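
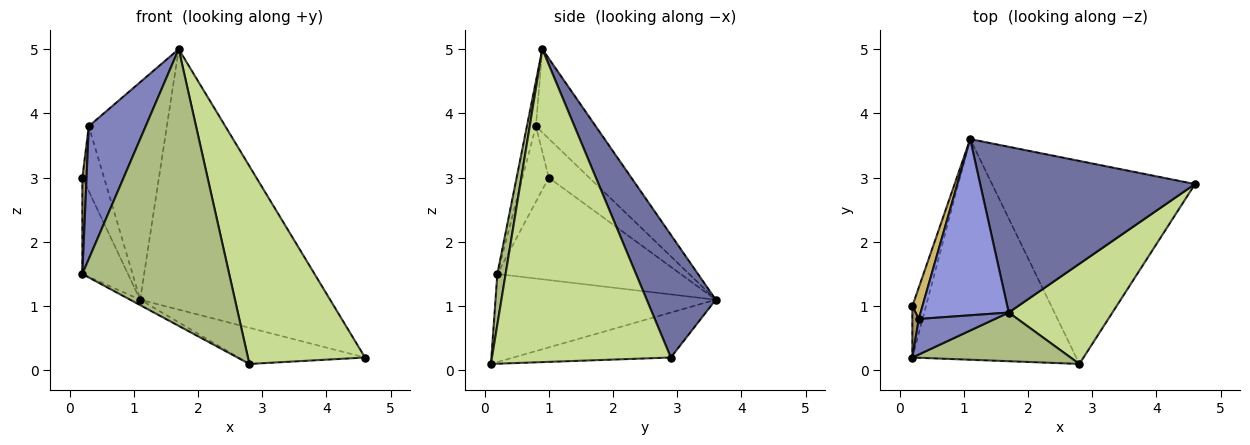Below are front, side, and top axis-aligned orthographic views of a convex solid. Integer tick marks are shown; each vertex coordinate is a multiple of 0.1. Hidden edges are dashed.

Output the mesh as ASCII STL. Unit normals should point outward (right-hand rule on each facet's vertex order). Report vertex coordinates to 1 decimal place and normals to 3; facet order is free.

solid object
 facet normal 0.293 0.807 0.513
  outer loop
   vertex 1.7 0.9 5.0
   vertex 4.6 2.9 0.2
   vertex 1.1 3.6 1.1
  endloop
 endfacet
 facet normal -0.151 -0.955 0.256
  outer loop
   vertex 0.3 0.8 3.8
   vertex 0.2 0.2 1.5
   vertex 1.7 0.9 5.0
  endloop
 endfacet
 facet normal -0.511 0.668 0.541
  outer loop
   vertex 0.3 0.8 3.8
   vertex 1.7 0.9 5.0
   vertex 1.1 3.6 1.1
  endloop
 endfacet
 facet normal -0.473 0.022 -0.881
  outer loop
   vertex 2.8 0.1 0.1
   vertex 0.2 0.2 1.5
   vertex 1.1 3.6 1.1
  endloop
 endfacet
 facet normal -0.213 0.171 -0.962
  outer loop
   vertex 2.8 0.1 0.1
   vertex 1.1 3.6 1.1
   vertex 4.6 2.9 0.2
  endloop
 endfacet
 facet normal 0.055 -0.983 0.173
  outer loop
   vertex 2.8 0.1 0.1
   vertex 1.7 0.9 5.0
   vertex 0.2 0.2 1.5
  endloop
 endfacet
 facet normal 0.806 -0.528 0.267
  outer loop
   vertex 2.8 0.1 0.1
   vertex 4.6 2.9 0.2
   vertex 1.7 0.9 5.0
  endloop
 endfacet
 facet normal -0.962 0.240 -0.128
  outer loop
   vertex 0.2 1.0 3.0
   vertex 1.1 3.6 1.1
   vertex 0.2 0.2 1.5
  endloop
 endfacet
 facet normal -0.984 -0.157 0.084
  outer loop
   vertex 0.2 1.0 3.0
   vertex 0.2 0.2 1.5
   vertex 0.3 0.8 3.8
  endloop
 endfacet
 facet normal -0.860 0.460 0.222
  outer loop
   vertex 0.2 1.0 3.0
   vertex 0.3 0.8 3.8
   vertex 1.1 3.6 1.1
  endloop
 endfacet
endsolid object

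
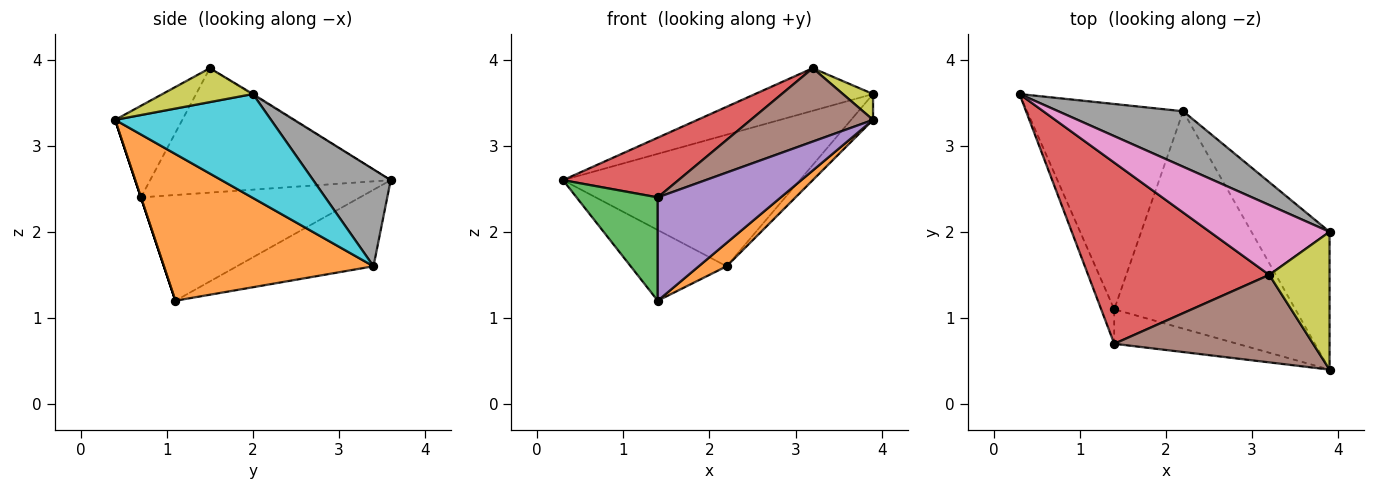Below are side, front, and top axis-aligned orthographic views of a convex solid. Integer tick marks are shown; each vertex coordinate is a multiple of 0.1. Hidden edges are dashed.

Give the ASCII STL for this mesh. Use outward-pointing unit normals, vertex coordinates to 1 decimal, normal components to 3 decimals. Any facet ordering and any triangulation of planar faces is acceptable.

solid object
 facet normal -0.420 0.295 -0.858
  outer loop
   vertex 2.2 3.4 1.6
   vertex 1.4 1.1 1.2
   vertex 0.3 3.6 2.6
  endloop
 endfacet
 facet normal 0.627 -0.083 -0.774
  outer loop
   vertex 2.2 3.4 1.6
   vertex 3.9 0.4 3.3
   vertex 1.4 1.1 1.2
  endloop
 endfacet
 facet normal -0.931 -0.345 -0.115
  outer loop
   vertex 1.4 0.7 2.4
   vertex 0.3 3.6 2.6
   vertex 1.4 1.1 1.2
  endloop
 endfacet
 facet normal -0.546 -0.262 0.795
  outer loop
   vertex 1.4 0.7 2.4
   vertex 3.2 1.5 3.9
   vertex 0.3 3.6 2.6
  endloop
 endfacet
 facet normal 0.000 -0.949 -0.316
  outer loop
   vertex 1.4 0.7 2.4
   vertex 1.4 1.1 1.2
   vertex 3.9 0.4 3.3
  endloop
 endfacet
 facet normal -0.333 -0.606 0.723
  outer loop
   vertex 1.4 0.7 2.4
   vertex 3.9 0.4 3.3
   vertex 3.2 1.5 3.9
  endloop
 endfacet
 facet normal -0.006 0.520 0.854
  outer loop
   vertex 3.9 2.0 3.6
   vertex 0.3 3.6 2.6
   vertex 3.2 1.5 3.9
  endloop
 endfacet
 facet normal 0.289 0.882 0.372
  outer loop
   vertex 3.9 2.0 3.6
   vertex 2.2 3.4 1.6
   vertex 0.3 3.6 2.6
  endloop
 endfacet
 facet normal 0.484 -0.161 0.860
  outer loop
   vertex 3.9 2.0 3.6
   vertex 3.2 1.5 3.9
   vertex 3.9 0.4 3.3
  endloop
 endfacet
 facet normal 0.794 0.112 -0.597
  outer loop
   vertex 3.9 2.0 3.6
   vertex 3.9 0.4 3.3
   vertex 2.2 3.4 1.6
  endloop
 endfacet
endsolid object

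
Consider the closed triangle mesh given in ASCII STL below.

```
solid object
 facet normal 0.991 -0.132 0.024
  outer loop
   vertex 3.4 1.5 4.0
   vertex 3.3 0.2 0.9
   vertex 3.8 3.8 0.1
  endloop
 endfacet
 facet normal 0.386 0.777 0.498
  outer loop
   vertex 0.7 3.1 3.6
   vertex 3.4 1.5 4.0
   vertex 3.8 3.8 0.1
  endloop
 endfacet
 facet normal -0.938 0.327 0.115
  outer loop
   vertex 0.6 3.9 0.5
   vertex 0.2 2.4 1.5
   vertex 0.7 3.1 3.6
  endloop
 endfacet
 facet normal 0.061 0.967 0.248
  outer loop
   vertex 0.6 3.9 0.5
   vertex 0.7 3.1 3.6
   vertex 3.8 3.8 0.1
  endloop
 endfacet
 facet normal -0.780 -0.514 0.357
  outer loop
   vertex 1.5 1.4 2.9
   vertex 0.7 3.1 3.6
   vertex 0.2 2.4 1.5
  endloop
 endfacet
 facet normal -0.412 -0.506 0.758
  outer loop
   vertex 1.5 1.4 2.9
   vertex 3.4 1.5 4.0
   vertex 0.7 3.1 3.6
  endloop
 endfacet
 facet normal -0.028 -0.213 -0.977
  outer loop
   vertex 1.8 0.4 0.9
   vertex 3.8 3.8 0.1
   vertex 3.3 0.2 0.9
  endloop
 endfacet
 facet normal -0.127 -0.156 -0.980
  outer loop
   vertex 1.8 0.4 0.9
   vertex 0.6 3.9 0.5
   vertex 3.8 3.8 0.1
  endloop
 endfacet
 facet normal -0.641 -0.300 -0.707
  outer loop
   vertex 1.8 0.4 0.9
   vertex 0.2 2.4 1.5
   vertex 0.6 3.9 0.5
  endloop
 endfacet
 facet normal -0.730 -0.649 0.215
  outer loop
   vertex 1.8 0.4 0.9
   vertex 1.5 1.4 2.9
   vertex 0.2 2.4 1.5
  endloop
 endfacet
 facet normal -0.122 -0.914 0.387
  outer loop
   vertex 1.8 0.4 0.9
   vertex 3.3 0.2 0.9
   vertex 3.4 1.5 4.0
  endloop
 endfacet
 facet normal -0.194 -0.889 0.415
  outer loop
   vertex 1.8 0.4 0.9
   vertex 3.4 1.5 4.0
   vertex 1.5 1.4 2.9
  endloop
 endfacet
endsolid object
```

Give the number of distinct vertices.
8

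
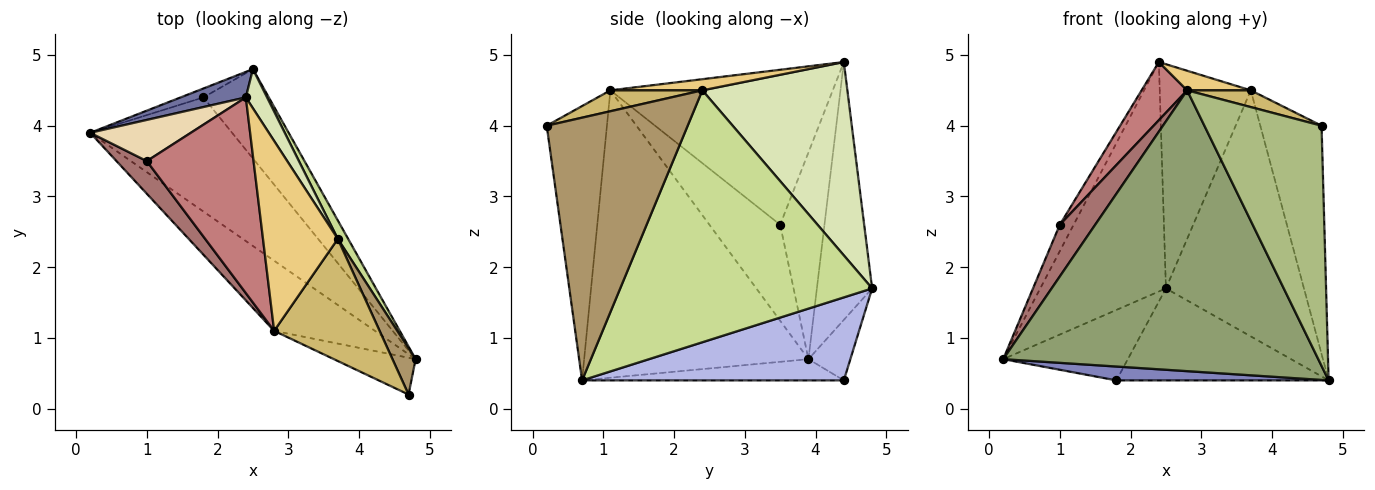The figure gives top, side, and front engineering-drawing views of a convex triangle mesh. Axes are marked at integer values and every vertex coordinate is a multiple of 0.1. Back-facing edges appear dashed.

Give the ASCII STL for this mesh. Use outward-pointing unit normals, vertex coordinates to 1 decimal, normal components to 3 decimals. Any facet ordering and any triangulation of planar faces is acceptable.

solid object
 facet normal -0.400 0.911 0.101
  outer loop
   vertex 2.4 4.4 4.9
   vertex 2.5 4.8 1.7
   vertex 0.2 3.9 0.7
  endloop
 endfacet
 facet normal -0.147 -0.119 -0.982
  outer loop
   vertex 1.8 4.4 0.4
   vertex 4.8 0.7 0.4
   vertex 0.2 3.9 0.7
  endloop
 endfacet
 facet normal -0.316 0.941 -0.119
  outer loop
   vertex 1.8 4.4 0.4
   vertex 0.2 3.9 0.7
   vertex 2.5 4.8 1.7
  endloop
 endfacet
 facet normal 0.663 0.537 -0.522
  outer loop
   vertex 1.8 4.4 0.4
   vertex 2.5 4.8 1.7
   vertex 4.8 0.7 0.4
  endloop
 endfacet
 facet normal -0.568 -0.798 -0.199
  outer loop
   vertex 2.8 1.1 4.5
   vertex 0.2 3.9 0.7
   vertex 4.8 0.7 0.4
  endloop
 endfacet
 facet normal -0.453 -0.881 -0.135
  outer loop
   vertex 2.8 1.1 4.5
   vertex 4.8 0.7 0.4
   vertex 4.7 0.2 4.0
  endloop
 endfacet
 facet normal 0.876 0.480 0.036
  outer loop
   vertex 3.7 2.4 4.5
   vertex 4.8 0.7 0.4
   vertex 2.5 4.8 1.7
  endloop
 endfacet
 facet normal 0.843 0.530 0.093
  outer loop
   vertex 3.7 2.4 4.5
   vertex 2.5 4.8 1.7
   vertex 2.4 4.4 4.9
  endloop
 endfacet
 facet normal 0.914 0.397 0.081
  outer loop
   vertex 3.7 2.4 4.5
   vertex 4.7 0.2 4.0
   vertex 4.8 0.7 0.4
  endloop
 endfacet
 facet normal 0.193 -0.133 0.972
  outer loop
   vertex 3.7 2.4 4.5
   vertex 2.8 1.1 4.5
   vertex 4.7 0.2 4.0
  endloop
 endfacet
 facet normal 0.147 -0.101 0.984
  outer loop
   vertex 3.7 2.4 4.5
   vertex 2.4 4.4 4.9
   vertex 2.8 1.1 4.5
  endloop
 endfacet
 facet normal -0.866 0.270 0.421
  outer loop
   vertex 1.0 3.5 2.6
   vertex 2.4 4.4 4.9
   vertex 0.2 3.9 0.7
  endloop
 endfacet
 facet normal -0.861 -0.430 0.272
  outer loop
   vertex 1.0 3.5 2.6
   vertex 0.2 3.9 0.7
   vertex 2.8 1.1 4.5
  endloop
 endfacet
 facet normal -0.812 -0.166 0.559
  outer loop
   vertex 1.0 3.5 2.6
   vertex 2.8 1.1 4.5
   vertex 2.4 4.4 4.9
  endloop
 endfacet
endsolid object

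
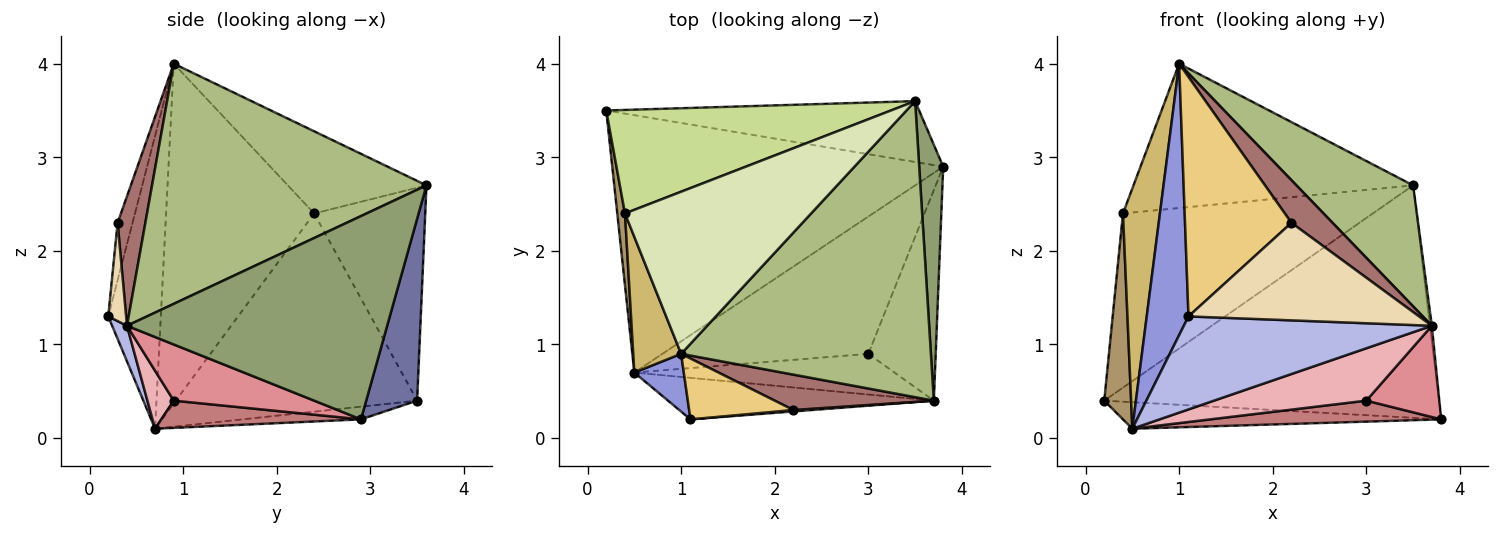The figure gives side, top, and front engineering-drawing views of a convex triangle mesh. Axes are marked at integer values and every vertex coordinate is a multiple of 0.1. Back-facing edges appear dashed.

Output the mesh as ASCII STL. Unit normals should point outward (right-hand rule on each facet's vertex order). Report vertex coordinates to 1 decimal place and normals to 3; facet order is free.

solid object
 facet normal 0.146 0.957 -0.251
  outer loop
   vertex 3.5 3.6 2.7
   vertex 3.8 2.9 0.2
   vertex 0.2 3.5 0.4
  endloop
 endfacet
 facet normal -0.038 0.102 -0.994
  outer loop
   vertex 0.5 0.7 0.1
   vertex 0.2 3.5 0.4
   vertex 3.8 2.9 0.2
  endloop
 endfacet
 facet normal -0.776 -0.617 0.131
  outer loop
   vertex 0.5 0.7 0.1
   vertex 1.1 0.2 1.3
   vertex 1.0 0.9 4.0
  endloop
 endfacet
 facet normal 0.054 -0.912 -0.407
  outer loop
   vertex 3.7 0.4 1.2
   vertex 1.1 0.2 1.3
   vertex 0.5 0.7 0.1
  endloop
 endfacet
 facet normal 0.993 0.007 0.117
  outer loop
   vertex 3.7 0.4 1.2
   vertex 3.8 2.9 0.2
   vertex 3.5 3.6 2.7
  endloop
 endfacet
 facet normal 0.665 -0.283 0.692
  outer loop
   vertex 3.7 0.4 1.2
   vertex 3.5 3.6 2.7
   vertex 1.0 0.9 4.0
  endloop
 endfacet
 facet normal -0.357 0.803 0.477
  outer loop
   vertex 0.4 2.4 2.4
   vertex 3.5 3.6 2.7
   vertex 0.2 3.5 0.4
  endloop
 endfacet
 facet normal -0.313 0.631 0.709
  outer loop
   vertex 0.4 2.4 2.4
   vertex 1.0 0.9 4.0
   vertex 3.5 3.6 2.7
  endloop
 endfacet
 facet normal -0.993 -0.111 0.039
  outer loop
   vertex 0.4 2.4 2.4
   vertex 0.2 3.5 0.4
   vertex 0.5 0.7 0.1
  endloop
 endfacet
 facet normal -0.961 -0.240 0.136
  outer loop
   vertex 0.4 2.4 2.4
   vertex 0.5 0.7 0.1
   vertex 1.0 0.9 4.0
  endloop
 endfacet
 facet normal -0.135 -0.960 0.244
  outer loop
   vertex 2.2 0.3 2.3
   vertex 1.0 0.9 4.0
   vertex 1.1 0.2 1.3
  endloop
 endfacet
 facet normal 0.077 -0.997 0.015
  outer loop
   vertex 2.2 0.3 2.3
   vertex 1.1 0.2 1.3
   vertex 3.7 0.4 1.2
  endloop
 endfacet
 facet normal 0.461 -0.683 0.566
  outer loop
   vertex 2.2 0.3 2.3
   vertex 3.7 0.4 1.2
   vertex 1.0 0.9 4.0
  endloop
 endfacet
 facet normal 0.130 -0.150 -0.980
  outer loop
   vertex 3.0 0.9 0.4
   vertex 0.5 0.7 0.1
   vertex 3.8 2.9 0.2
  endloop
 endfacet
 facet normal 0.607 -0.316 -0.729
  outer loop
   vertex 3.0 0.9 0.4
   vertex 3.8 2.9 0.2
   vertex 3.7 0.4 1.2
  endloop
 endfacet
 facet normal 0.136 -0.783 -0.608
  outer loop
   vertex 3.0 0.9 0.4
   vertex 3.7 0.4 1.2
   vertex 0.5 0.7 0.1
  endloop
 endfacet
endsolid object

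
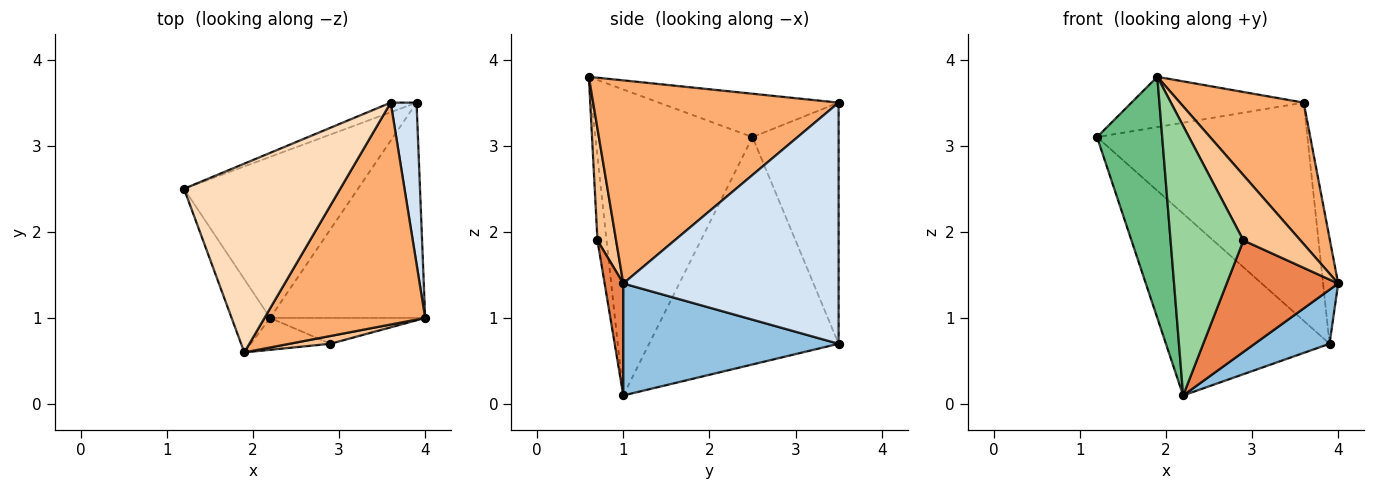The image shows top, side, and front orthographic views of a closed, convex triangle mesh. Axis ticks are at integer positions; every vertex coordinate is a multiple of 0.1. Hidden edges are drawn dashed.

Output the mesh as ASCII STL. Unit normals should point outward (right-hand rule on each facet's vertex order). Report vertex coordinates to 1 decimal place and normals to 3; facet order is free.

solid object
 facet normal -0.655 0.566 -0.501
  outer loop
   vertex 2.2 1.0 0.1
   vertex 1.2 2.5 3.1
   vertex 3.9 3.5 0.7
  endloop
 endfacet
 facet normal 0.574 -0.199 -0.794
  outer loop
   vertex 2.2 1.0 0.1
   vertex 3.9 3.5 0.7
   vertex 4.0 1.0 1.4
  endloop
 endfacet
 facet normal -0.379 0.925 -0.041
  outer loop
   vertex 3.6 3.5 3.5
   vertex 3.9 3.5 0.7
   vertex 1.2 2.5 3.1
  endloop
 endfacet
 facet normal 0.992 0.069 0.106
  outer loop
   vertex 3.6 3.5 3.5
   vertex 4.0 1.0 1.4
   vertex 3.9 3.5 0.7
  endloop
 endfacet
 facet normal 0.161 -0.961 -0.223
  outer loop
   vertex 2.9 0.7 1.9
   vertex 2.2 1.0 0.1
   vertex 4.0 1.0 1.4
  endloop
 endfacet
 facet normal 0.729 -0.368 0.577
  outer loop
   vertex 1.9 0.6 3.8
   vertex 4.0 1.0 1.4
   vertex 3.6 3.5 3.5
  endloop
 endfacet
 facet normal 0.309 -0.944 0.113
  outer loop
   vertex 1.9 0.6 3.8
   vertex 2.9 0.7 1.9
   vertex 4.0 1.0 1.4
  endloop
 endfacet
 facet normal -0.259 0.248 0.933
  outer loop
   vertex 1.9 0.6 3.8
   vertex 3.6 3.5 3.5
   vertex 1.2 2.5 3.1
  endloop
 endfacet
 facet normal -0.917 -0.381 -0.116
  outer loop
   vertex 1.9 0.6 3.8
   vertex 1.2 2.5 3.1
   vertex 2.2 1.0 0.1
  endloop
 endfacet
 facet normal -0.123 -0.986 -0.117
  outer loop
   vertex 1.9 0.6 3.8
   vertex 2.2 1.0 0.1
   vertex 2.9 0.7 1.9
  endloop
 endfacet
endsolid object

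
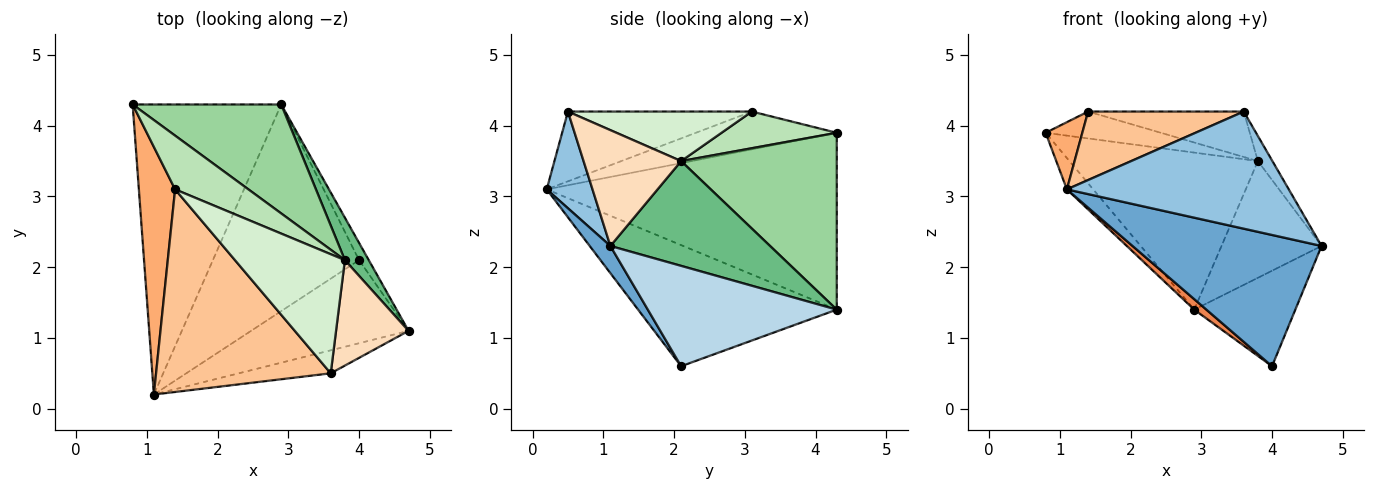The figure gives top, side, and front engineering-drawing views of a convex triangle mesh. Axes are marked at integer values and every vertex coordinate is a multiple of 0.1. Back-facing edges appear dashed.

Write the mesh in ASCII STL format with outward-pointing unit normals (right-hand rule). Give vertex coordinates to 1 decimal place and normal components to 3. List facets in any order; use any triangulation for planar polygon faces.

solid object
 facet normal 0.092 -0.841 -0.533
  outer loop
   vertex 4.0 2.1 0.6
   vertex 4.7 1.1 2.3
   vertex 1.1 0.2 3.1
  endloop
 endfacet
 facet normal 0.198 -0.962 -0.189
  outer loop
   vertex 3.6 0.5 4.2
   vertex 1.1 0.2 3.1
   vertex 4.7 1.1 2.3
  endloop
 endfacet
 facet normal 0.878 0.470 -0.085
  outer loop
   vertex 2.9 4.3 1.4
   vertex 4.7 1.1 2.3
   vertex 4.0 2.1 0.6
  endloop
 endfacet
 facet normal -0.764 0.069 -0.642
  outer loop
   vertex 2.9 4.3 1.4
   vertex 1.1 0.2 3.1
   vertex 0.8 4.3 3.9
  endloop
 endfacet
 facet normal -0.638 -0.039 -0.769
  outer loop
   vertex 2.9 4.3 1.4
   vertex 4.0 2.1 0.6
   vertex 1.1 0.2 3.1
  endloop
 endfacet
 facet normal -0.709 -0.185 0.680
  outer loop
   vertex 1.4 3.1 4.2
   vertex 0.8 4.3 3.9
   vertex 1.1 0.2 3.1
  endloop
 endfacet
 facet normal -0.354 -0.299 0.886
  outer loop
   vertex 1.4 3.1 4.2
   vertex 1.1 0.2 3.1
   vertex 3.6 0.5 4.2
  endloop
 endfacet
 facet normal 0.841 0.125 0.526
  outer loop
   vertex 3.8 2.1 3.5
   vertex 3.6 0.5 4.2
   vertex 4.7 1.1 2.3
  endloop
 endfacet
 facet normal 0.832 0.521 0.190
  outer loop
   vertex 3.8 2.1 3.5
   vertex 4.7 1.1 2.3
   vertex 2.9 4.3 1.4
  endloop
 endfacet
 facet normal 0.561 0.680 0.472
  outer loop
   vertex 3.8 2.1 3.5
   vertex 2.9 4.3 1.4
   vertex 0.8 4.3 3.9
  endloop
 endfacet
 facet normal 0.408 0.408 0.816
  outer loop
   vertex 3.8 2.1 3.5
   vertex 0.8 4.3 3.9
   vertex 1.4 3.1 4.2
  endloop
 endfacet
 facet normal 0.388 0.328 0.861
  outer loop
   vertex 3.8 2.1 3.5
   vertex 1.4 3.1 4.2
   vertex 3.6 0.5 4.2
  endloop
 endfacet
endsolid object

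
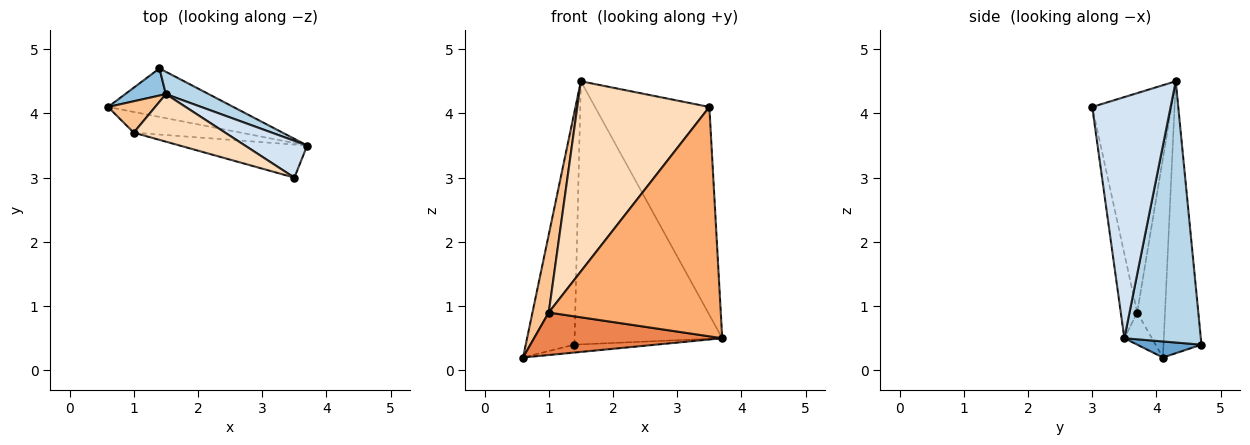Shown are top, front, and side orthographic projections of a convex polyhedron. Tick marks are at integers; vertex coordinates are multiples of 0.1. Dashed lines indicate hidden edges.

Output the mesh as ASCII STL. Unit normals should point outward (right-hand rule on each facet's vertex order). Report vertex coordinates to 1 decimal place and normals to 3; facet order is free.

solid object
 facet normal 0.126 0.159 -0.979
  outer loop
   vertex 1.4 4.7 0.4
   vertex 3.7 3.5 0.5
   vertex 0.6 4.1 0.2
  endloop
 endfacet
 facet normal -0.612 0.786 0.092
  outer loop
   vertex 1.5 4.3 4.5
   vertex 1.4 4.7 0.4
   vertex 0.6 4.1 0.2
  endloop
 endfacet
 facet normal 0.459 0.885 0.075
  outer loop
   vertex 1.5 4.3 4.5
   vertex 3.7 3.5 0.5
   vertex 1.4 4.7 0.4
  endloop
 endfacet
 facet normal 0.559 0.816 0.144
  outer loop
   vertex 3.5 3.0 4.1
   vertex 3.7 3.5 0.5
   vertex 1.5 4.3 4.5
  endloop
 endfacet
 facet normal -0.130 -0.891 -0.435
  outer loop
   vertex 1.0 3.7 0.9
   vertex 0.6 4.1 0.2
   vertex 3.7 3.5 0.5
  endloop
 endfacet
 facet normal -0.094 -0.985 -0.142
  outer loop
   vertex 1.0 3.7 0.9
   vertex 3.7 3.5 0.5
   vertex 3.5 3.0 4.1
  endloop
 endfacet
 facet normal -0.845 -0.495 0.200
  outer loop
   vertex 1.0 3.7 0.9
   vertex 1.5 4.3 4.5
   vertex 0.6 4.1 0.2
  endloop
 endfacet
 facet normal -0.503 -0.838 0.210
  outer loop
   vertex 1.0 3.7 0.9
   vertex 3.5 3.0 4.1
   vertex 1.5 4.3 4.5
  endloop
 endfacet
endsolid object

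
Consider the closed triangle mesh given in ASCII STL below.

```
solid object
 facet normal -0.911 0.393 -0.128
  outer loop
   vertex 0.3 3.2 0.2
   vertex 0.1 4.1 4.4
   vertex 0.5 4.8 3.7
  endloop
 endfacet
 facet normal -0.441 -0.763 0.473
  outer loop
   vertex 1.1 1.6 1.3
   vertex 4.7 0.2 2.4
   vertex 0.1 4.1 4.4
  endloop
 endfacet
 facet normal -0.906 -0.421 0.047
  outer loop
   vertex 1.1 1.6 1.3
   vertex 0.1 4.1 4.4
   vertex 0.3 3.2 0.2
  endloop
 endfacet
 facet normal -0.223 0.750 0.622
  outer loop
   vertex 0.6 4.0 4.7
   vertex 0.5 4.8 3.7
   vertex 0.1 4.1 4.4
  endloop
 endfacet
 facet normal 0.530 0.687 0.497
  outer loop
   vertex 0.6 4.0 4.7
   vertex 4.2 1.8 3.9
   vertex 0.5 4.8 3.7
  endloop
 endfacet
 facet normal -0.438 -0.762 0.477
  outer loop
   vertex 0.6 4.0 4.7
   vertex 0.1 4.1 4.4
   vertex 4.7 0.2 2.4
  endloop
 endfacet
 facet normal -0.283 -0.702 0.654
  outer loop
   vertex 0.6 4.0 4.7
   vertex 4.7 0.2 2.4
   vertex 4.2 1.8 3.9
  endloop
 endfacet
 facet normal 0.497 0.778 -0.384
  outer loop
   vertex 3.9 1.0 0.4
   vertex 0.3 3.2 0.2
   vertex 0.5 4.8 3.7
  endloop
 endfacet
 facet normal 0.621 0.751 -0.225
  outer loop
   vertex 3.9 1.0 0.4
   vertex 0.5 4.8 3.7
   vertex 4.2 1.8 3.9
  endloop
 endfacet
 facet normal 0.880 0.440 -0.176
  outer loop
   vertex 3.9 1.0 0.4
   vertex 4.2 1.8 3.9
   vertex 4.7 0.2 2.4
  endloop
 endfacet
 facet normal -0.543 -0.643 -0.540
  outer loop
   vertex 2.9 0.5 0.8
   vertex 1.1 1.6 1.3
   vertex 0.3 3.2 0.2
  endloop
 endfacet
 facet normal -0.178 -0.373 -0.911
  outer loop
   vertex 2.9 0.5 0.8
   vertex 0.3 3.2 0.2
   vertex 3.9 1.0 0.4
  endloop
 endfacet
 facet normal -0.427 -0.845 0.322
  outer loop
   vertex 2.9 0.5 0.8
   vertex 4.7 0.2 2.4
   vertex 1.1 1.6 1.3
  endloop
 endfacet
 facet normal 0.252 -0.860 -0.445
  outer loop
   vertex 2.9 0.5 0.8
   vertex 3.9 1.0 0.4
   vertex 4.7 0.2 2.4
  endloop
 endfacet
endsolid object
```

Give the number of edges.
21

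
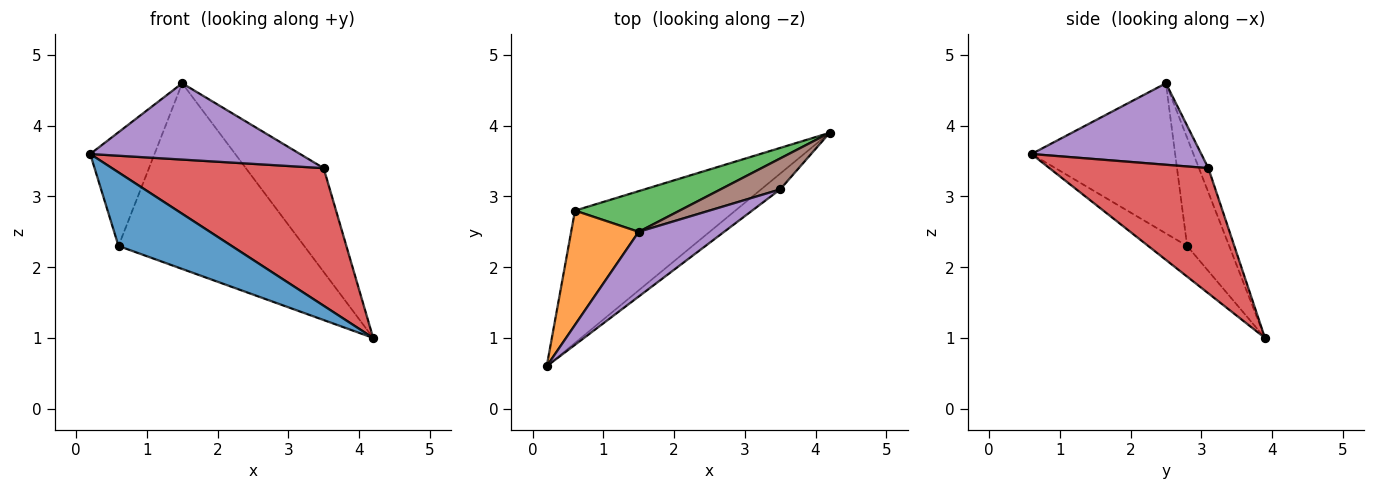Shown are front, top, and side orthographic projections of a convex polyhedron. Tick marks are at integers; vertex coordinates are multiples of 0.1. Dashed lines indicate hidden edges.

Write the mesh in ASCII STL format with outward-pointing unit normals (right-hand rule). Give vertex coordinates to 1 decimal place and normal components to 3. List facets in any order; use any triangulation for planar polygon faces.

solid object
 facet normal -0.165 -0.479 -0.862
  outer loop
   vertex 0.6 2.8 2.3
   vertex 4.2 3.9 1.0
   vertex 0.2 0.6 3.6
  endloop
 endfacet
 facet normal -0.844 0.378 0.380
  outer loop
   vertex 0.6 2.8 2.3
   vertex 0.2 0.6 3.6
   vertex 1.5 2.5 4.6
  endloop
 endfacet
 facet normal -0.216 0.954 0.209
  outer loop
   vertex 0.6 2.8 2.3
   vertex 1.5 2.5 4.6
   vertex 4.2 3.9 1.0
  endloop
 endfacet
 facet normal 0.598 -0.796 -0.091
  outer loop
   vertex 3.5 3.1 3.4
   vertex 0.2 0.6 3.6
   vertex 4.2 3.9 1.0
  endloop
 endfacet
 facet normal 0.525 -0.649 0.551
  outer loop
   vertex 3.5 3.1 3.4
   vertex 1.5 2.5 4.6
   vertex 0.2 0.6 3.6
  endloop
 endfacet
 facet normal -0.115 0.952 0.284
  outer loop
   vertex 3.5 3.1 3.4
   vertex 4.2 3.9 1.0
   vertex 1.5 2.5 4.6
  endloop
 endfacet
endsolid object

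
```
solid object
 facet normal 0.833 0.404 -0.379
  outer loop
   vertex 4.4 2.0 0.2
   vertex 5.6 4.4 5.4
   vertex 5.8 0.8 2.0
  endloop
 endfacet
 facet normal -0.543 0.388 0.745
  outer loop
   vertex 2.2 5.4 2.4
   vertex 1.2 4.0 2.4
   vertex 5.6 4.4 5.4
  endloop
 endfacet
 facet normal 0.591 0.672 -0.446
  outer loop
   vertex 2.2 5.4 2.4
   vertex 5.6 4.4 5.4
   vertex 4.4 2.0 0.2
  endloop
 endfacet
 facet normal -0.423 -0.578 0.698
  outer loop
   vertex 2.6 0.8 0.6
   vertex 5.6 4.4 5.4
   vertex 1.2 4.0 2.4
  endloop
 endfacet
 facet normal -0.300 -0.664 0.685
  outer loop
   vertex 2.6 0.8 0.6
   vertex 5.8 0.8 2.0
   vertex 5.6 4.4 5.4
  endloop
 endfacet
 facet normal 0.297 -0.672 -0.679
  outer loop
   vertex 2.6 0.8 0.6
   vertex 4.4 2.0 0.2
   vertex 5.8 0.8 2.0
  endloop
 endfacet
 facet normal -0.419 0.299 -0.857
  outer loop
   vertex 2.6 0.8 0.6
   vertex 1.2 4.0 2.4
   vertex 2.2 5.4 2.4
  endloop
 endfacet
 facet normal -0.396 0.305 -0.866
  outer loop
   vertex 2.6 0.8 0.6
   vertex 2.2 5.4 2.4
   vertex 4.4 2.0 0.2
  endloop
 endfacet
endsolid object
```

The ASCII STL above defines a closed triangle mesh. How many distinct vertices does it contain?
6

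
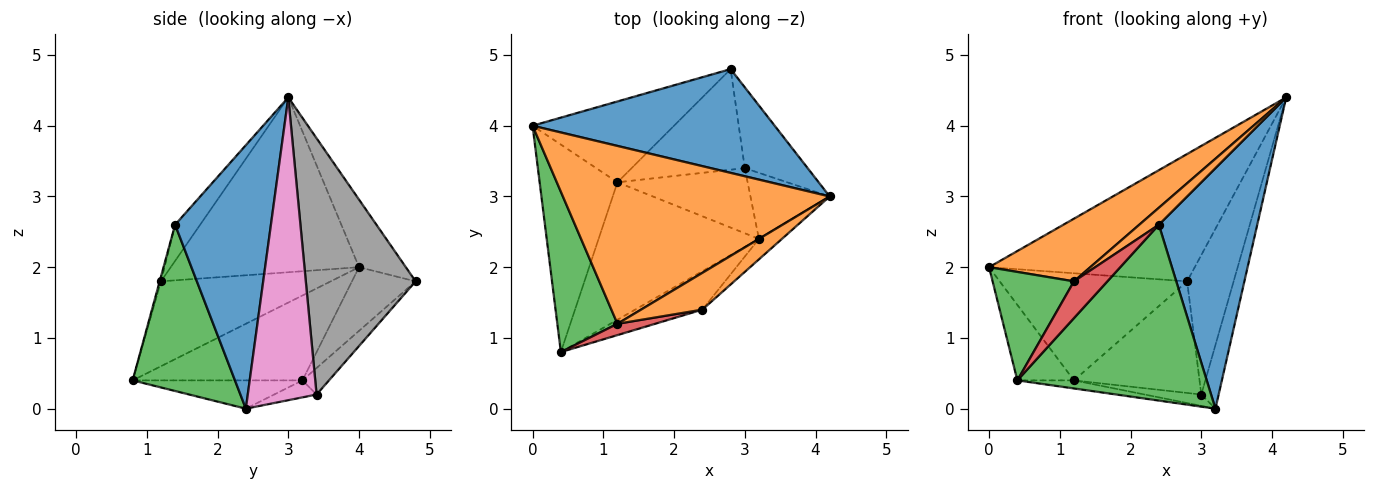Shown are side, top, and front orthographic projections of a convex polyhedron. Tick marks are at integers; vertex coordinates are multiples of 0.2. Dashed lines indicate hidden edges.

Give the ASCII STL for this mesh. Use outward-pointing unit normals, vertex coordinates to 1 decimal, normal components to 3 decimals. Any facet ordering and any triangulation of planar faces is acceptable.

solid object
 facet normal -0.174 0.763 0.622
  outer loop
   vertex 2.8 4.8 1.8
   vertex 0.0 4.0 2.0
   vertex 4.2 3.0 4.4
  endloop
 endfacet
 facet normal -0.526 -0.283 0.802
  outer loop
   vertex 1.2 1.2 1.8
   vertex 4.2 3.0 4.4
   vertex 0.0 4.0 2.0
  endloop
 endfacet
 facet normal -0.760 -0.364 0.538
  outer loop
   vertex 1.2 1.2 1.8
   vertex 0.0 4.0 2.0
   vertex 0.4 0.8 0.4
  endloop
 endfacet
 facet normal -0.716 0.239 -0.656
  outer loop
   vertex 1.2 3.2 0.4
   vertex 0.4 0.8 0.4
   vertex 0.0 4.0 2.0
  endloop
 endfacet
 facet normal -0.173 0.058 -0.983
  outer loop
   vertex 1.2 3.2 0.4
   vertex 3.2 2.4 0.0
   vertex 0.4 0.8 0.4
  endloop
 endfacet
 facet normal -0.262 0.770 -0.581
  outer loop
   vertex 1.2 3.2 0.4
   vertex 0.0 4.0 2.0
   vertex 2.8 4.8 1.8
  endloop
 endfacet
 facet normal 0.940 0.237 -0.246
  outer loop
   vertex 3.0 3.4 0.2
   vertex 4.2 3.0 4.4
   vertex 3.2 2.4 0.0
  endloop
 endfacet
 facet normal 0.898 0.380 -0.220
  outer loop
   vertex 3.0 3.4 0.2
   vertex 2.8 4.8 1.8
   vertex 4.2 3.0 4.4
  endloop
 endfacet
 facet normal -0.127 0.170 -0.977
  outer loop
   vertex 3.0 3.4 0.2
   vertex 3.2 2.4 0.0
   vertex 1.2 3.2 0.4
  endloop
 endfacet
 facet normal -0.155 0.734 -0.661
  outer loop
   vertex 3.0 3.4 0.2
   vertex 1.2 3.2 0.4
   vertex 2.8 4.8 1.8
  endloop
 endfacet
 facet normal 0.696 -0.715 -0.061
  outer loop
   vertex 2.4 1.4 2.6
   vertex 3.2 2.4 0.0
   vertex 4.2 3.0 4.4
  endloop
 endfacet
 facet normal -0.472 -0.369 0.800
  outer loop
   vertex 2.4 1.4 2.6
   vertex 4.2 3.0 4.4
   vertex 1.2 1.2 1.8
  endloop
 endfacet
 facet normal 0.467 -0.864 -0.189
  outer loop
   vertex 2.4 1.4 2.6
   vertex 0.4 0.8 0.4
   vertex 3.2 2.4 0.0
  endloop
 endfacet
 facet normal -0.037 -0.955 0.294
  outer loop
   vertex 2.4 1.4 2.6
   vertex 1.2 1.2 1.8
   vertex 0.4 0.8 0.4
  endloop
 endfacet
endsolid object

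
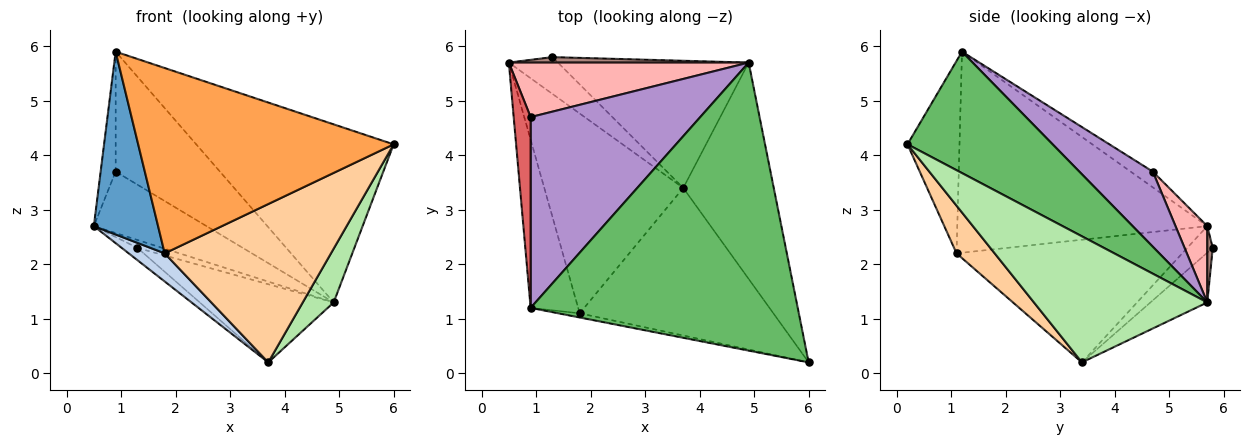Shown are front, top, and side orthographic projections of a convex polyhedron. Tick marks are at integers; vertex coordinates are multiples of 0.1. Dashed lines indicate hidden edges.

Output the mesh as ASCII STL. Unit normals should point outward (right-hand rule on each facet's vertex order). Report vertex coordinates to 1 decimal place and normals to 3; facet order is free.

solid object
 facet normal -0.944 -0.243 -0.223
  outer loop
   vertex 1.8 1.1 2.2
   vertex 0.9 1.2 5.9
   vertex 0.5 5.7 2.7
  endloop
 endfacet
 facet normal -0.658 -0.105 -0.746
  outer loop
   vertex 1.8 1.1 2.2
   vertex 0.5 5.7 2.7
   vertex 3.7 3.4 0.2
  endloop
 endfacet
 facet normal -0.199 -0.980 -0.022
  outer loop
   vertex 1.8 1.1 2.2
   vertex 6.0 0.2 4.2
   vertex 0.9 1.2 5.9
  endloop
 endfacet
 facet normal 0.166 -0.721 -0.672
  outer loop
   vertex 1.8 1.1 2.2
   vertex 3.7 3.4 0.2
   vertex 6.0 0.2 4.2
  endloop
 endfacet
 facet normal 0.361 0.490 0.793
  outer loop
   vertex 4.9 5.7 1.3
   vertex 0.9 1.2 5.9
   vertex 6.0 0.2 4.2
  endloop
 endfacet
 facet normal 0.804 -0.143 -0.577
  outer loop
   vertex 4.9 5.7 1.3
   vertex 6.0 0.2 4.2
   vertex 3.7 3.4 0.2
  endloop
 endfacet
 facet normal -0.618 0.418 0.666
  outer loop
   vertex 0.9 4.7 3.7
   vertex 0.5 5.7 2.7
   vertex 0.9 1.2 5.9
  endloop
 endfacet
 facet normal 0.207 0.732 0.649
  outer loop
   vertex 0.9 4.7 3.7
   vertex 4.9 5.7 1.3
   vertex 0.5 5.7 2.7
  endloop
 endfacet
 facet normal 0.351 0.498 0.793
  outer loop
   vertex 0.9 4.7 3.7
   vertex 0.9 1.2 5.9
   vertex 4.9 5.7 1.3
  endloop
 endfacet
 facet normal -0.457 0.281 -0.844
  outer loop
   vertex 1.3 5.8 2.3
   vertex 3.7 3.4 0.2
   vertex 0.5 5.7 2.7
  endloop
 endfacet
 facet normal 0.177 0.811 0.558
  outer loop
   vertex 1.3 5.8 2.3
   vertex 0.5 5.7 2.7
   vertex 4.9 5.7 1.3
  endloop
 endfacet
 facet normal -0.217 0.511 -0.832
  outer loop
   vertex 1.3 5.8 2.3
   vertex 4.9 5.7 1.3
   vertex 3.7 3.4 0.2
  endloop
 endfacet
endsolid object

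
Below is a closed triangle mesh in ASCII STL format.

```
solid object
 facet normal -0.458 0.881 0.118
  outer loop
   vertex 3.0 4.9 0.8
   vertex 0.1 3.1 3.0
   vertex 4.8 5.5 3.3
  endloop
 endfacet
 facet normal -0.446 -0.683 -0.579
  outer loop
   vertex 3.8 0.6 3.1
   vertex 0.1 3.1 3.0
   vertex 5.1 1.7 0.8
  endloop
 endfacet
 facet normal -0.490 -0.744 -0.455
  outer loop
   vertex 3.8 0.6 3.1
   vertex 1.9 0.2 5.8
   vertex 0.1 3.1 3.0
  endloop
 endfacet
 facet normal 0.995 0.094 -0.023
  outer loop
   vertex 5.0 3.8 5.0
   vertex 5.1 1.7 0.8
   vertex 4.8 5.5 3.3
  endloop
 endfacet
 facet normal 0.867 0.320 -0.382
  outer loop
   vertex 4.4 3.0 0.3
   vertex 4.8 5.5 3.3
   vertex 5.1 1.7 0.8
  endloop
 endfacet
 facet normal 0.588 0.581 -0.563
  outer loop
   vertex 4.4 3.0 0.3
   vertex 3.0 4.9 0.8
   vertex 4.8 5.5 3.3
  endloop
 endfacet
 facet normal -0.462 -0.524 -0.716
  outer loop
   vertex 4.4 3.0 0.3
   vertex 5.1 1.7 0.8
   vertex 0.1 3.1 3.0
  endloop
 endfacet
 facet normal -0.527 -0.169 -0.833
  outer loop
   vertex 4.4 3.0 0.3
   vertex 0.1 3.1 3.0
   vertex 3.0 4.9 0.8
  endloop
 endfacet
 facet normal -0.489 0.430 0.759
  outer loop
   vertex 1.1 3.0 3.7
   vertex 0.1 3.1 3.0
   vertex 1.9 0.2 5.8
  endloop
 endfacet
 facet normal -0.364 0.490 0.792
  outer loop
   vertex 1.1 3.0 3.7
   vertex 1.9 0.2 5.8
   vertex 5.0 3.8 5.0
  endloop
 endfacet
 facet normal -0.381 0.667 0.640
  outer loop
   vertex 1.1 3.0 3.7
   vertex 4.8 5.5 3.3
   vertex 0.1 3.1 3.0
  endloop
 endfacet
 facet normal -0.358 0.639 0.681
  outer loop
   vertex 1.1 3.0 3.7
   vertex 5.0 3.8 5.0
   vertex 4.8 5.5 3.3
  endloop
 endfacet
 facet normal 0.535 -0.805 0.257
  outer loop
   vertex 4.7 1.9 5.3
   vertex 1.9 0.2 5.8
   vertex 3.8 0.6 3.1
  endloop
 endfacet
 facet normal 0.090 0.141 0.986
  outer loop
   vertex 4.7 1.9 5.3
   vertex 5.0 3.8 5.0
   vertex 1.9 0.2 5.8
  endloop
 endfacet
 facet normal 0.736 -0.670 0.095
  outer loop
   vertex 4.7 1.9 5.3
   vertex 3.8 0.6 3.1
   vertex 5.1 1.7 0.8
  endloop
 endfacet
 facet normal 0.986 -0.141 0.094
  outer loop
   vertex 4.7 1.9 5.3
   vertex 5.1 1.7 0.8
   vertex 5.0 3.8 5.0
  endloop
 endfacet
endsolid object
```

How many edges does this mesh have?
24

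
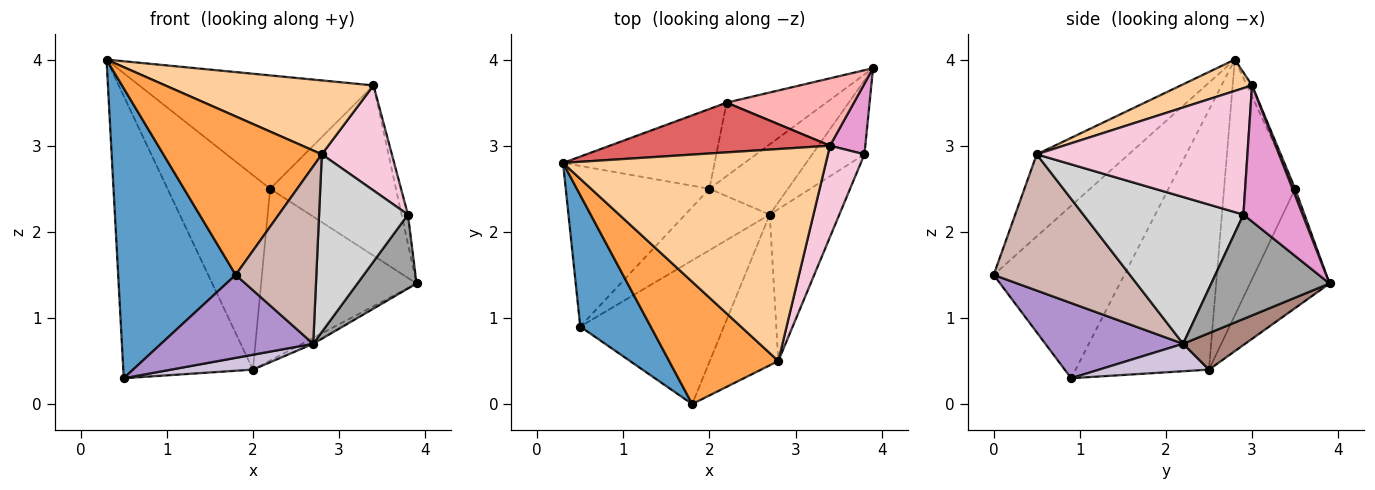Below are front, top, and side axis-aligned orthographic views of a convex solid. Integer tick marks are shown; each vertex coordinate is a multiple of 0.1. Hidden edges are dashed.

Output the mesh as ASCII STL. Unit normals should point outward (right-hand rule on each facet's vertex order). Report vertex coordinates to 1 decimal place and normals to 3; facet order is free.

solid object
 facet normal -0.711 -0.640 0.290
  outer loop
   vertex 0.5 0.9 0.3
   vertex 1.8 0.0 1.5
   vertex 0.3 2.8 4.0
  endloop
 endfacet
 facet normal -0.667 0.648 -0.369
  outer loop
   vertex 2.0 2.5 0.4
   vertex 0.5 0.9 0.3
   vertex 0.3 2.8 4.0
  endloop
 endfacet
 facet normal -0.418 -0.719 0.555
  outer loop
   vertex 2.8 0.5 2.9
   vertex 0.3 2.8 4.0
   vertex 1.8 0.0 1.5
  endloop
 endfacet
 facet normal 0.112 -0.327 0.938
  outer loop
   vertex 2.8 0.5 2.9
   vertex 3.4 3.0 3.7
   vertex 0.3 2.8 4.0
  endloop
 endfacet
 facet normal -0.539 0.779 -0.320
  outer loop
   vertex 2.2 3.5 2.5
   vertex 2.0 2.5 0.4
   vertex 0.3 2.8 4.0
  endloop
 endfacet
 facet normal -0.426 0.832 -0.356
  outer loop
   vertex 2.2 3.5 2.5
   vertex 3.9 3.9 1.4
   vertex 2.0 2.5 0.4
  endloop
 endfacet
 facet normal -0.020 0.916 0.402
  outer loop
   vertex 2.2 3.5 2.5
   vertex 0.3 2.8 4.0
   vertex 3.4 3.0 3.7
  endloop
 endfacet
 facet normal 0.019 0.930 0.368
  outer loop
   vertex 2.2 3.5 2.5
   vertex 3.4 3.0 3.7
   vertex 3.9 3.9 1.4
  endloop
 endfacet
 facet normal 0.413 -0.456 -0.789
  outer loop
   vertex 2.7 2.2 0.7
   vertex 1.8 0.0 1.5
   vertex 0.5 0.9 0.3
  endloop
 endfacet
 facet normal 0.301 -0.224 -0.927
  outer loop
   vertex 2.7 2.2 0.7
   vertex 0.5 0.9 0.3
   vertex 2.0 2.5 0.4
  endloop
 endfacet
 facet normal 0.420 0.076 -0.904
  outer loop
   vertex 2.7 2.2 0.7
   vertex 2.0 2.5 0.4
   vertex 3.9 3.9 1.4
  endloop
 endfacet
 facet normal 0.790 -0.468 -0.397
  outer loop
   vertex 2.7 2.2 0.7
   vertex 2.8 0.5 2.9
   vertex 1.8 0.0 1.5
  endloop
 endfacet
 facet normal 0.963 0.104 0.250
  outer loop
   vertex 3.8 2.9 2.2
   vertex 3.9 3.9 1.4
   vertex 3.4 3.0 3.7
  endloop
 endfacet
 facet normal 0.915 -0.304 0.264
  outer loop
   vertex 3.8 2.9 2.2
   vertex 3.4 3.0 3.7
   vertex 2.8 0.5 2.9
  endloop
 endfacet
 facet normal 0.816 -0.408 -0.408
  outer loop
   vertex 3.8 2.9 2.2
   vertex 2.7 2.2 0.7
   vertex 3.9 3.9 1.4
  endloop
 endfacet
 facet normal 0.808 -0.448 -0.383
  outer loop
   vertex 3.8 2.9 2.2
   vertex 2.8 0.5 2.9
   vertex 2.7 2.2 0.7
  endloop
 endfacet
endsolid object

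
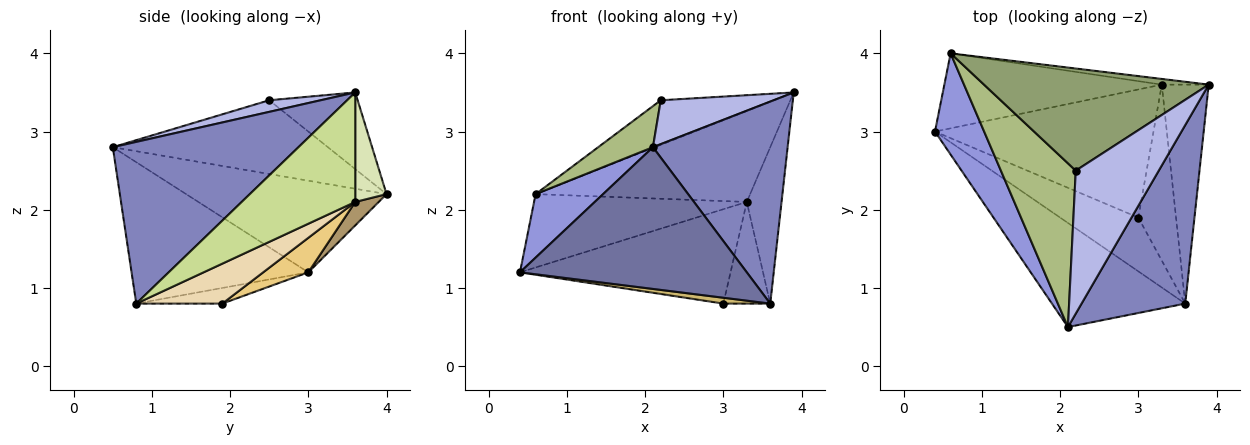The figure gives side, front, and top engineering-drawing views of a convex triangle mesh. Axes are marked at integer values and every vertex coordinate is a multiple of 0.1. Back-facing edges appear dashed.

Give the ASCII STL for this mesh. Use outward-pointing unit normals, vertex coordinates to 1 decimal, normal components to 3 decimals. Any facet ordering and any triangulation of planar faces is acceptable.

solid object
 facet normal -0.532 -0.683 -0.501
  outer loop
   vertex 3.6 0.8 0.8
   vertex 2.1 0.5 2.8
   vertex 0.4 3.0 1.2
  endloop
 endfacet
 facet normal 0.718 -0.521 0.461
  outer loop
   vertex 3.6 0.8 0.8
   vertex 3.9 3.6 3.5
   vertex 2.1 0.5 2.8
  endloop
 endfacet
 facet normal -0.845 -0.284 0.453
  outer loop
   vertex 0.6 4.0 2.2
   vertex 0.4 3.0 1.2
   vertex 2.1 0.5 2.8
  endloop
 endfacet
 facet normal 0.132 -0.291 0.948
  outer loop
   vertex 2.2 2.5 3.4
   vertex 2.1 0.5 2.8
   vertex 3.9 3.6 3.5
  endloop
 endfacet
 facet normal -0.298 0.382 0.875
  outer loop
   vertex 2.2 2.5 3.4
   vertex 3.9 3.6 3.5
   vertex 0.6 4.0 2.2
  endloop
 endfacet
 facet normal -0.691 -0.176 0.701
  outer loop
   vertex 2.2 2.5 3.4
   vertex 0.6 4.0 2.2
   vertex 2.1 0.5 2.8
  endloop
 endfacet
 facet normal 0.885 0.271 -0.379
  outer loop
   vertex 3.3 3.6 2.1
   vertex 3.9 3.6 3.5
   vertex 3.6 0.8 0.8
  endloop
 endfacet
 facet normal 0.144 0.988 -0.062
  outer loop
   vertex 3.3 3.6 2.1
   vertex 0.6 4.0 2.2
   vertex 3.9 3.6 3.5
  endloop
 endfacet
 facet normal 0.077 0.697 -0.713
  outer loop
   vertex 3.3 3.6 2.1
   vertex 0.4 3.0 1.2
   vertex 0.6 4.0 2.2
  endloop
 endfacet
 facet normal -0.195 -0.106 -0.975
  outer loop
   vertex 3.0 1.9 0.8
   vertex 3.6 0.8 0.8
   vertex 0.4 3.0 1.2
  endloop
 endfacet
 facet normal 0.126 0.588 -0.799
  outer loop
   vertex 3.0 1.9 0.8
   vertex 0.4 3.0 1.2
   vertex 3.3 3.6 2.1
  endloop
 endfacet
 facet normal 0.676 0.369 -0.638
  outer loop
   vertex 3.0 1.9 0.8
   vertex 3.3 3.6 2.1
   vertex 3.6 0.8 0.8
  endloop
 endfacet
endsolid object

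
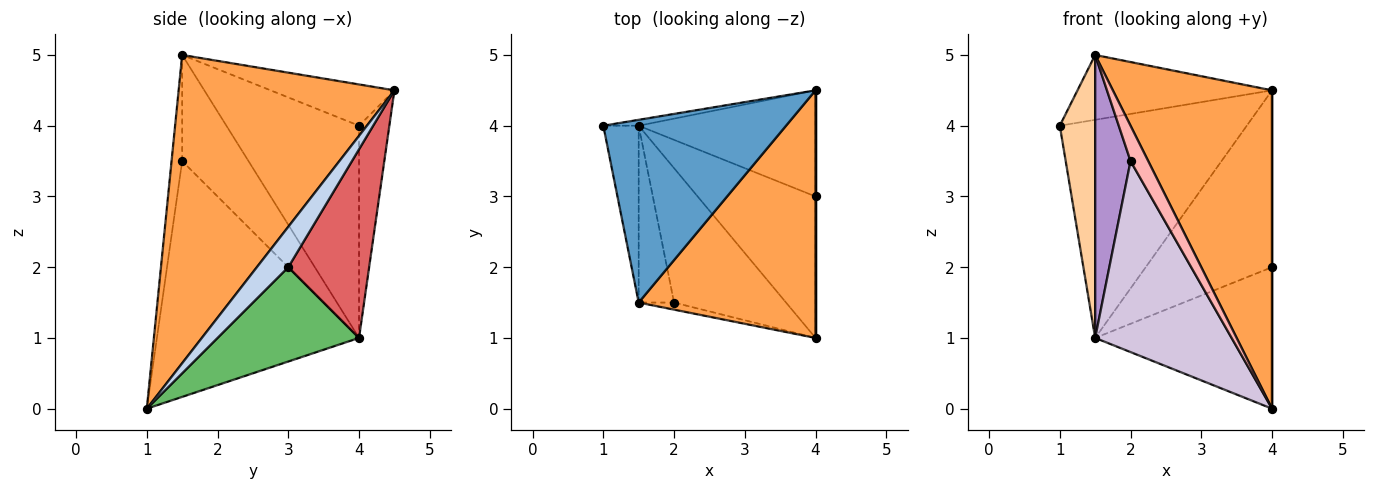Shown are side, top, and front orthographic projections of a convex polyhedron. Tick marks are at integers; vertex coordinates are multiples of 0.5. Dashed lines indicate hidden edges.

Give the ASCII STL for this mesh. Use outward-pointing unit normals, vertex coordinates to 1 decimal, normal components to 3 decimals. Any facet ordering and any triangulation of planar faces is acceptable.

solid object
 facet normal -0.208 0.327 0.922
  outer loop
   vertex 4.0 4.5 4.5
   vertex 1.0 4.0 4.0
   vertex 1.5 1.5 5.0
  endloop
 endfacet
 facet normal 1.000 0.000 0.000
  outer loop
   vertex 4.0 1.0 0.0
   vertex 4.0 3.0 2.0
   vertex 4.0 4.5 4.5
  endloop
 endfacet
 facet normal 0.731 -0.539 0.419
  outer loop
   vertex 4.0 1.0 0.0
   vertex 4.0 4.5 4.5
   vertex 1.5 1.5 5.0
  endloop
 endfacet
 facet normal -0.954 -0.254 -0.159
  outer loop
   vertex 1.5 4.0 1.0
   vertex 1.5 1.5 5.0
   vertex 1.0 4.0 4.0
  endloop
 endfacet
 facet normal 0.492 0.615 -0.615
  outer loop
   vertex 1.5 4.0 1.0
   vertex 4.0 3.0 2.0
   vertex 4.0 1.0 0.0
  endloop
 endfacet
 facet normal -0.160 0.987 -0.027
  outer loop
   vertex 1.5 4.0 1.0
   vertex 1.0 4.0 4.0
   vertex 4.0 4.5 4.5
  endloop
 endfacet
 facet normal 0.481 0.752 -0.451
  outer loop
   vertex 1.5 4.0 1.0
   vertex 4.0 4.5 4.5
   vertex 4.0 3.0 2.0
  endloop
 endfacet
 facet normal -0.507 -0.845 -0.169
  outer loop
   vertex 2.0 1.5 3.5
   vertex 4.0 1.0 0.0
   vertex 1.5 1.5 5.0
  endloop
 endfacet
 facet normal -0.846 -0.451 -0.282
  outer loop
   vertex 2.0 1.5 3.5
   vertex 1.5 1.5 5.0
   vertex 1.5 4.0 1.0
  endloop
 endfacet
 facet normal -0.771 -0.521 -0.366
  outer loop
   vertex 2.0 1.5 3.5
   vertex 1.5 4.0 1.0
   vertex 4.0 1.0 0.0
  endloop
 endfacet
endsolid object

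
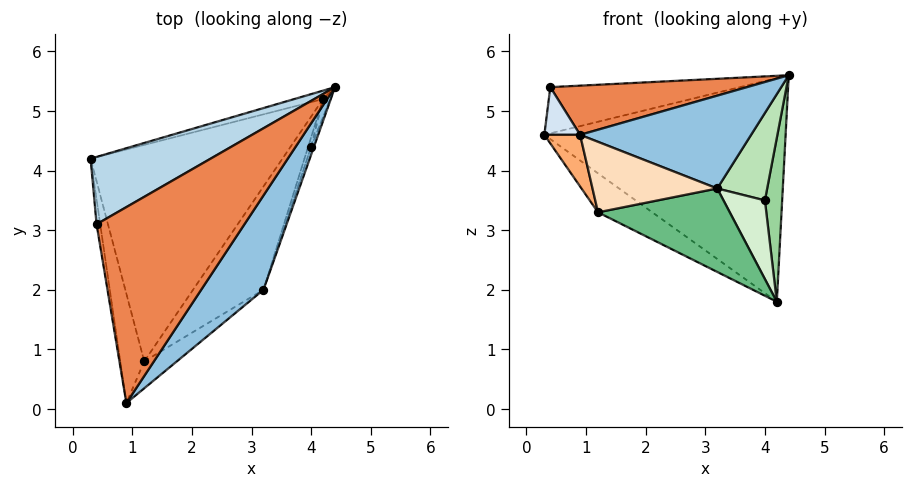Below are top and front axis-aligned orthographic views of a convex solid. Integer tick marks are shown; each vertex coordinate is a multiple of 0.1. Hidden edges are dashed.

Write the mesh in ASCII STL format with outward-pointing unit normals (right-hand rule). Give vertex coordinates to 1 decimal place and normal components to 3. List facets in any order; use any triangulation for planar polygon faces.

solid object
 facet normal -0.273 0.961 -0.036
  outer loop
   vertex 4.2 5.2 1.8
   vertex 0.3 4.2 4.6
   vertex 4.4 5.4 5.6
  endloop
 endfacet
 facet normal 0.651 -0.532 0.541
  outer loop
   vertex 3.2 2.0 3.7
   vertex 4.4 5.4 5.6
   vertex 0.9 0.1 4.6
  endloop
 endfacet
 facet normal -0.344 0.532 0.774
  outer loop
   vertex 0.4 3.1 5.4
   vertex 4.4 5.4 5.6
   vertex 0.3 4.2 4.6
  endloop
 endfacet
 facet normal -0.987 -0.144 -0.075
  outer loop
   vertex 0.4 3.1 5.4
   vertex 0.3 4.2 4.6
   vertex 0.9 0.1 4.6
  endloop
 endfacet
 facet normal 0.091 -0.242 0.966
  outer loop
   vertex 0.4 3.1 5.4
   vertex 0.9 0.1 4.6
   vertex 4.4 5.4 5.6
  endloop
 endfacet
 facet normal -0.946 -0.138 -0.293
  outer loop
   vertex 1.2 0.8 3.3
   vertex 0.9 0.1 4.6
   vertex 0.3 4.2 4.6
  endloop
 endfacet
 facet normal -0.601 0.142 -0.787
  outer loop
   vertex 1.2 0.8 3.3
   vertex 0.3 4.2 4.6
   vertex 4.2 5.2 1.8
  endloop
 endfacet
 facet normal 0.534 -0.790 -0.302
  outer loop
   vertex 1.2 0.8 3.3
   vertex 3.2 2.0 3.7
   vertex 0.9 0.1 4.6
  endloop
 endfacet
 facet normal 0.470 -0.555 -0.687
  outer loop
   vertex 1.2 0.8 3.3
   vertex 4.2 5.2 1.8
   vertex 3.2 2.0 3.7
  endloop
 endfacet
 facet normal 0.950 -0.309 -0.034
  outer loop
   vertex 4.0 4.4 3.5
   vertex 4.2 5.2 1.8
   vertex 4.4 5.4 5.6
  endloop
 endfacet
 facet normal 0.948 -0.318 -0.029
  outer loop
   vertex 4.0 4.4 3.5
   vertex 4.4 5.4 5.6
   vertex 3.2 2.0 3.7
  endloop
 endfacet
 facet normal 0.947 -0.319 -0.039
  outer loop
   vertex 4.0 4.4 3.5
   vertex 3.2 2.0 3.7
   vertex 4.2 5.2 1.8
  endloop
 endfacet
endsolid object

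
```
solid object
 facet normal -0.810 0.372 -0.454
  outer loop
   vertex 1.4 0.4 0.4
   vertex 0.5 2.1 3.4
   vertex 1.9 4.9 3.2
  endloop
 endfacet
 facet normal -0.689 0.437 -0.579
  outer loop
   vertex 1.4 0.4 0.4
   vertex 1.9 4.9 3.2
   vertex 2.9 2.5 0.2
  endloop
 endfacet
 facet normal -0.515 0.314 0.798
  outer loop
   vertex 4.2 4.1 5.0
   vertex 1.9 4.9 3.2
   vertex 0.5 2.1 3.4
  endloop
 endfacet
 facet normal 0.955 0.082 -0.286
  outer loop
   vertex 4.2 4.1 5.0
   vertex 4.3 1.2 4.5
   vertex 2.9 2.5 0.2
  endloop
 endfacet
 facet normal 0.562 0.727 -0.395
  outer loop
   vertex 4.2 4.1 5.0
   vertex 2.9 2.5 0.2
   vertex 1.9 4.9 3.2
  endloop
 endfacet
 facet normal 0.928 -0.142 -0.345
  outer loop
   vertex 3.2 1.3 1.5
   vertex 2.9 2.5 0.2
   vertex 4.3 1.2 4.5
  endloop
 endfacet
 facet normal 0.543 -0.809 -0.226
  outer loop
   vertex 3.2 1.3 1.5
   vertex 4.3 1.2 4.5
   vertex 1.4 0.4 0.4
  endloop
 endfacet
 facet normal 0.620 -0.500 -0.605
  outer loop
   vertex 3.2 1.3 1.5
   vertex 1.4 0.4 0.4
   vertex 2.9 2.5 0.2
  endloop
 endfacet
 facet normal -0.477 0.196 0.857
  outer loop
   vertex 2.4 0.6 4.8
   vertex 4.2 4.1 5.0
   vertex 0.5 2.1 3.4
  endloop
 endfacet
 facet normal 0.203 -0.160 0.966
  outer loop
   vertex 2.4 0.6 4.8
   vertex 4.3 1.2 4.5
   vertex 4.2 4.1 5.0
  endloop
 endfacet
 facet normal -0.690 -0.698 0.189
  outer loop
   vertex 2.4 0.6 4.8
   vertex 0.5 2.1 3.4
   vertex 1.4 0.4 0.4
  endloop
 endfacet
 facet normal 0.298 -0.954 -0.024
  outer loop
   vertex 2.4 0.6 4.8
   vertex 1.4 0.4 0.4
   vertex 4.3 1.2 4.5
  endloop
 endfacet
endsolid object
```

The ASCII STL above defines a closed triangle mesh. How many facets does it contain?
12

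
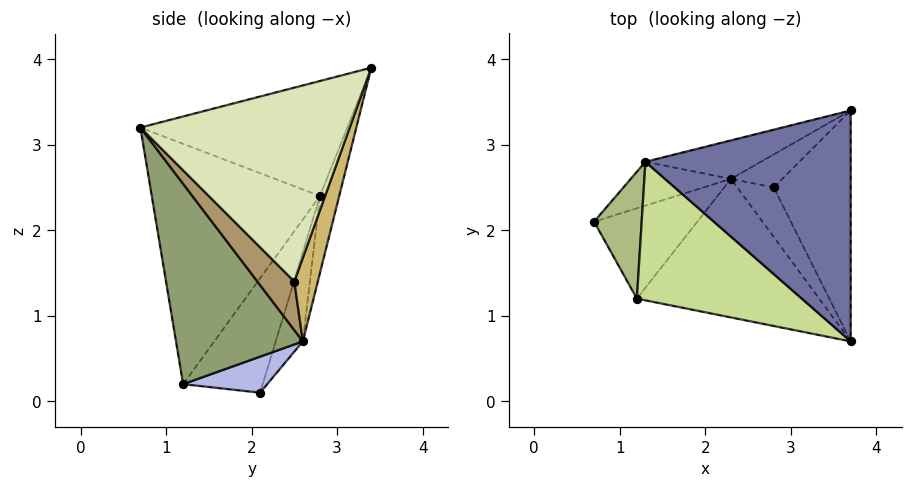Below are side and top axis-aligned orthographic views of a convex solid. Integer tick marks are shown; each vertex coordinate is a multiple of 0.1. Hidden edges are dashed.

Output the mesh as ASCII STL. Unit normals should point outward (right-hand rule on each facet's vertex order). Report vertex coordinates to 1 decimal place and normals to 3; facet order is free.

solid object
 facet normal -0.477 -0.221 0.851
  outer loop
   vertex 1.3 2.8 2.4
   vertex 3.7 0.7 3.2
   vertex 3.7 3.4 3.9
  endloop
 endfacet
 facet normal -0.209 0.949 -0.234
  outer loop
   vertex 1.3 2.8 2.4
   vertex 2.3 2.6 0.7
   vertex 0.7 2.1 0.1
  endloop
 endfacet
 facet normal -0.126 0.974 -0.189
  outer loop
   vertex 1.3 2.8 2.4
   vertex 3.7 3.4 3.9
   vertex 2.3 2.6 0.7
  endloop
 endfacet
 facet normal 0.329 0.078 -0.941
  outer loop
   vertex 1.2 1.2 0.2
   vertex 0.7 2.1 0.1
   vertex 2.3 2.6 0.7
  endloop
 endfacet
 facet normal 0.700 -0.322 -0.637
  outer loop
   vertex 1.2 1.2 0.2
   vertex 2.3 2.6 0.7
   vertex 3.7 0.7 3.2
  endloop
 endfacet
 facet normal -0.836 -0.426 0.347
  outer loop
   vertex 1.2 1.2 0.2
   vertex 1.3 2.8 2.4
   vertex 0.7 2.1 0.1
  endloop
 endfacet
 facet normal -0.667 -0.588 0.458
  outer loop
   vertex 1.2 1.2 0.2
   vertex 3.7 0.7 3.2
   vertex 1.3 2.8 2.4
  endloop
 endfacet
 facet normal 0.925 0.095 -0.367
  outer loop
   vertex 2.8 2.5 1.4
   vertex 3.7 3.4 3.9
   vertex 3.7 0.7 3.2
  endloop
 endfacet
 facet normal 0.784 -0.196 -0.588
  outer loop
   vertex 2.8 2.5 1.4
   vertex 3.7 0.7 3.2
   vertex 2.3 2.6 0.7
  endloop
 endfacet
 facet normal 0.731 0.515 -0.448
  outer loop
   vertex 2.8 2.5 1.4
   vertex 2.3 2.6 0.7
   vertex 3.7 3.4 3.9
  endloop
 endfacet
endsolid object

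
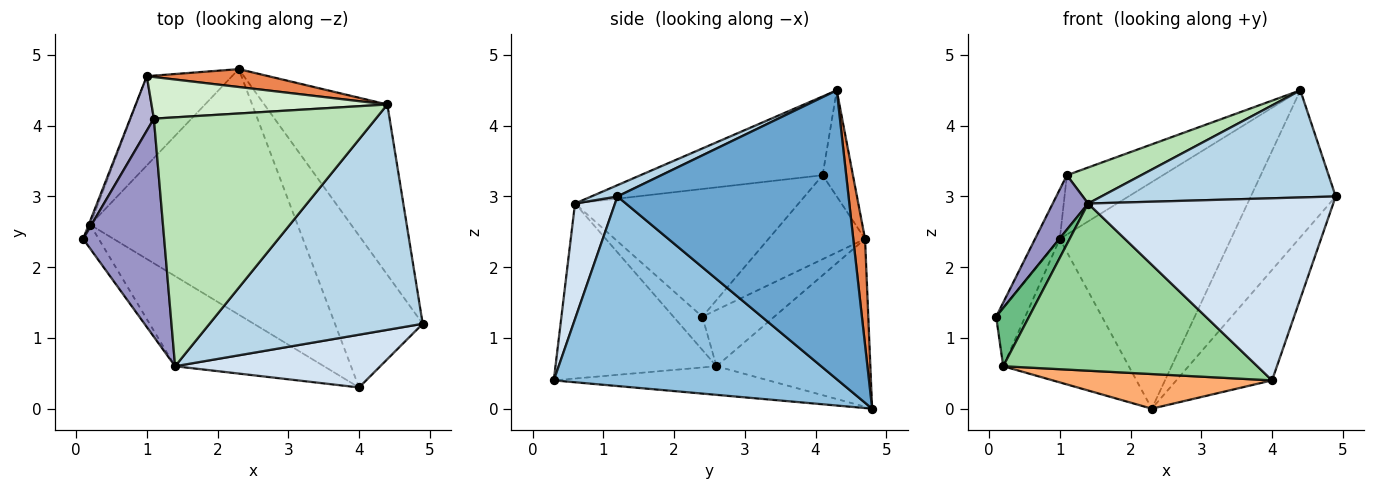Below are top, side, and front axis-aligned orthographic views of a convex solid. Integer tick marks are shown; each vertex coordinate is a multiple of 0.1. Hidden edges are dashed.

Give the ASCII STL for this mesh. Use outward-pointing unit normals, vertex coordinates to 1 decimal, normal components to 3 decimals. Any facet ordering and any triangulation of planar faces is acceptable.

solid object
 facet normal 0.872 0.320 -0.371
  outer loop
   vertex 2.3 4.8 0.0
   vertex 4.4 4.3 4.5
   vertex 4.9 1.2 3.0
  endloop
 endfacet
 facet normal 0.868 0.292 -0.402
  outer loop
   vertex 4.0 0.3 0.4
   vertex 2.3 4.8 0.0
   vertex 4.9 1.2 3.0
  endloop
 endfacet
 facet normal 0.048 -0.429 0.902
  outer loop
   vertex 1.4 0.6 2.9
   vertex 4.9 1.2 3.0
   vertex 4.4 4.3 4.5
  endloop
 endfacet
 facet normal 0.155 -0.949 0.275
  outer loop
   vertex 1.4 0.6 2.9
   vertex 4.0 0.3 0.4
   vertex 4.9 1.2 3.0
  endloop
 endfacet
 facet normal 0.068 0.995 0.079
  outer loop
   vertex 1.0 4.7 2.4
   vertex 4.4 4.3 4.5
   vertex 2.3 4.8 0.0
  endloop
 endfacet
 facet normal -0.135 -0.138 -0.981
  outer loop
   vertex 0.2 2.6 0.6
   vertex 2.3 4.8 0.0
   vertex 4.0 0.3 0.4
  endloop
 endfacet
 facet normal -0.927 0.375 -0.025
  outer loop
   vertex 0.2 2.6 0.6
   vertex 0.1 2.4 1.3
   vertex 1.0 4.7 2.4
  endloop
 endfacet
 facet normal -0.721 0.588 -0.366
  outer loop
   vertex 0.2 2.6 0.6
   vertex 1.0 4.7 2.4
   vertex 2.3 4.8 0.0
  endloop
 endfacet
 facet normal -0.631 -0.718 -0.295
  outer loop
   vertex 0.2 2.6 0.6
   vertex 1.4 0.6 2.9
   vertex 0.1 2.4 1.3
  endloop
 endfacet
 facet normal -0.487 -0.769 -0.414
  outer loop
   vertex 0.2 2.6 0.6
   vertex 4.0 0.3 0.4
   vertex 1.4 0.6 2.9
  endloop
 endfacet
 facet normal -0.331 -0.135 0.934
  outer loop
   vertex 1.1 4.1 3.3
   vertex 1.4 0.6 2.9
   vertex 4.4 4.3 4.5
  endloop
 endfacet
 facet normal -0.250 0.793 0.556
  outer loop
   vertex 1.1 4.1 3.3
   vertex 4.4 4.3 4.5
   vertex 1.0 4.7 2.4
  endloop
 endfacet
 facet normal -0.837 -0.132 0.531
  outer loop
   vertex 1.1 4.1 3.3
   vertex 0.1 2.4 1.3
   vertex 1.4 0.6 2.9
  endloop
 endfacet
 facet normal -0.934 0.240 0.264
  outer loop
   vertex 1.1 4.1 3.3
   vertex 1.0 4.7 2.4
   vertex 0.1 2.4 1.3
  endloop
 endfacet
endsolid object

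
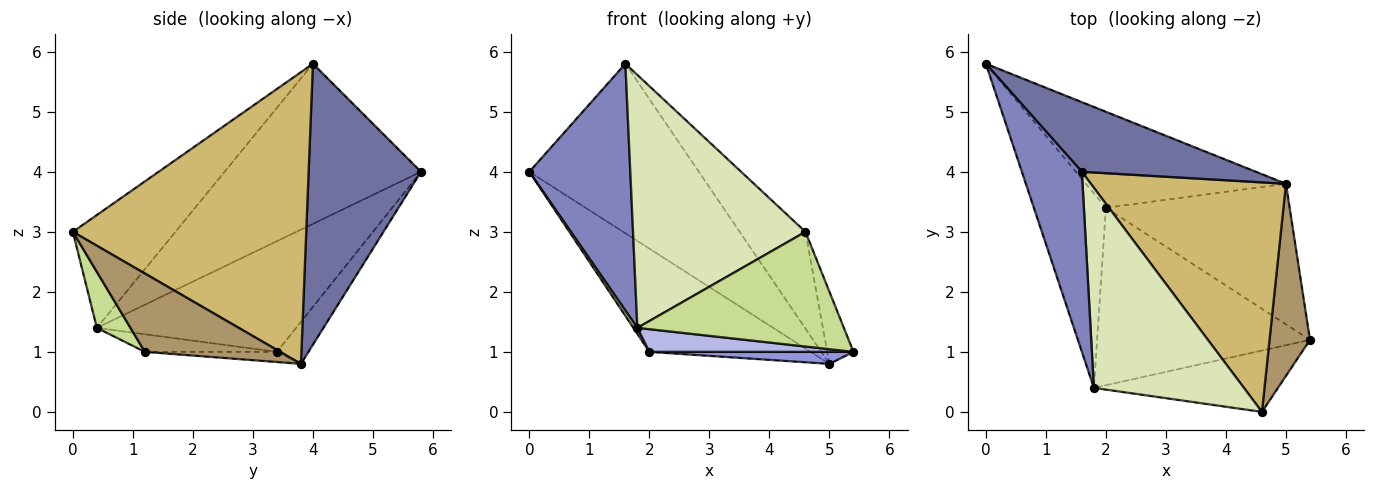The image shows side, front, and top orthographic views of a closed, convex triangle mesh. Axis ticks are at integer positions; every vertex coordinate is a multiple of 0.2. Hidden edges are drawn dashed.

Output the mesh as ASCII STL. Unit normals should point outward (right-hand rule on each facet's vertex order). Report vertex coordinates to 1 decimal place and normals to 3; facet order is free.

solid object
 facet normal 0.523 0.789 0.324
  outer loop
   vertex 1.6 4.0 5.8
   vertex 5.0 3.8 0.8
   vertex 0.0 5.8 4.0
  endloop
 endfacet
 facet normal -0.844 -0.434 0.316
  outer loop
   vertex 1.8 0.4 1.4
   vertex 1.6 4.0 5.8
   vertex 0.0 5.8 4.0
  endloop
 endfacet
 facet normal -0.055 -0.085 -0.995
  outer loop
   vertex 2.0 3.4 1.0
   vertex 5.0 3.8 0.8
   vertex 5.4 1.2 1.0
  endloop
 endfacet
 facet normal -0.082 -0.126 -0.989
  outer loop
   vertex 2.0 3.4 1.0
   vertex 5.4 1.2 1.0
   vertex 1.8 0.4 1.4
  endloop
 endfacet
 facet normal -0.142 0.725 -0.674
  outer loop
   vertex 2.0 3.4 1.0
   vertex 0.0 5.8 4.0
   vertex 5.0 3.8 0.8
  endloop
 endfacet
 facet normal -0.838 -0.017 -0.545
  outer loop
   vertex 2.0 3.4 1.0
   vertex 1.8 0.4 1.4
   vertex 0.0 5.8 4.0
  endloop
 endfacet
 facet normal 0.142 -0.873 -0.467
  outer loop
   vertex 4.6 0.0 3.0
   vertex 1.8 0.4 1.4
   vertex 5.4 1.2 1.0
  endloop
 endfacet
 facet normal -0.423 -0.711 0.562
  outer loop
   vertex 4.6 0.0 3.0
   vertex 1.6 4.0 5.8
   vertex 1.8 0.4 1.4
  endloop
 endfacet
 facet normal 0.876 0.170 0.452
  outer loop
   vertex 4.6 0.0 3.0
   vertex 5.4 1.2 1.0
   vertex 5.0 3.8 0.8
  endloop
 endfacet
 facet normal 0.809 0.228 0.541
  outer loop
   vertex 4.6 0.0 3.0
   vertex 5.0 3.8 0.8
   vertex 1.6 4.0 5.8
  endloop
 endfacet
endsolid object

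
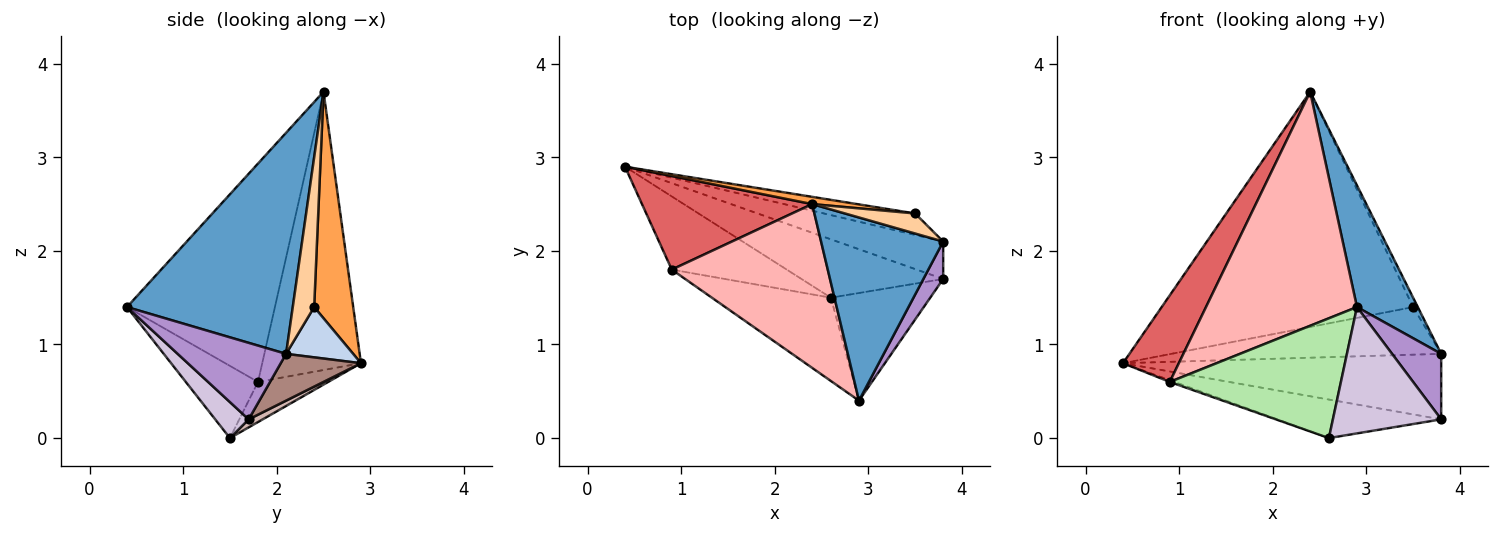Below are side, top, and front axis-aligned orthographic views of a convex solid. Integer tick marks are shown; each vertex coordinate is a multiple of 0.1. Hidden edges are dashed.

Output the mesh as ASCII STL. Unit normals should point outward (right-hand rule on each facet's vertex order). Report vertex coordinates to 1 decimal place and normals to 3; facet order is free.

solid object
 facet normal 0.833 -0.306 0.460
  outer loop
   vertex 2.4 2.5 3.7
   vertex 2.9 0.4 1.4
   vertex 3.8 2.1 0.9
  endloop
 endfacet
 facet normal 0.221 0.889 -0.401
  outer loop
   vertex 3.5 2.4 1.4
   vertex 3.8 2.1 0.9
   vertex 0.4 2.9 0.8
  endloop
 endfacet
 facet normal 0.153 0.988 0.030
  outer loop
   vertex 3.5 2.4 1.4
   vertex 0.4 2.9 0.8
   vertex 2.4 2.5 3.7
  endloop
 endfacet
 facet normal 0.888 0.194 0.416
  outer loop
   vertex 3.5 2.4 1.4
   vertex 2.4 2.5 3.7
   vertex 3.8 2.1 0.9
  endloop
 endfacet
 facet normal -0.329 0.022 -0.944
  outer loop
   vertex 0.9 1.8 0.6
   vertex 0.4 2.9 0.8
   vertex 2.6 1.5 0.0
  endloop
 endfacet
 facet normal -0.327 -0.776 -0.539
  outer loop
   vertex 0.9 1.8 0.6
   vertex 2.6 1.5 0.0
   vertex 2.9 0.4 1.4
  endloop
 endfacet
 facet normal -0.768 -0.435 0.470
  outer loop
   vertex 0.9 1.8 0.6
   vertex 2.4 2.5 3.7
   vertex 0.4 2.9 0.8
  endloop
 endfacet
 facet normal -0.626 -0.639 0.447
  outer loop
   vertex 0.9 1.8 0.6
   vertex 2.9 0.4 1.4
   vertex 2.4 2.5 3.7
  endloop
 endfacet
 facet normal 0.886 -0.402 0.230
  outer loop
   vertex 3.8 1.7 0.2
   vertex 3.8 2.1 0.9
   vertex 2.9 0.4 1.4
  endloop
 endfacet
 facet normal 0.229 -0.741 -0.631
  outer loop
   vertex 3.8 1.7 0.2
   vertex 2.9 0.4 1.4
   vertex 2.6 1.5 0.0
  endloop
 endfacet
 facet normal 0.214 0.848 -0.485
  outer loop
   vertex 3.8 1.7 0.2
   vertex 0.4 2.9 0.8
   vertex 3.8 2.1 0.9
  endloop
 endfacet
 facet normal 0.047 0.550 -0.834
  outer loop
   vertex 3.8 1.7 0.2
   vertex 2.6 1.5 0.0
   vertex 0.4 2.9 0.8
  endloop
 endfacet
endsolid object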